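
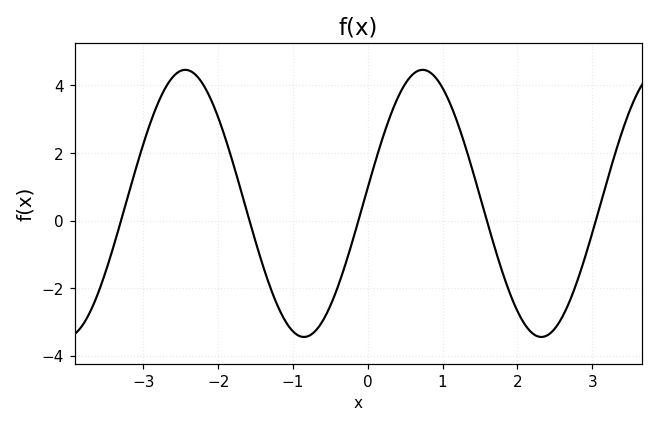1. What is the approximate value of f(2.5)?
-3.2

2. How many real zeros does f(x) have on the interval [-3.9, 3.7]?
5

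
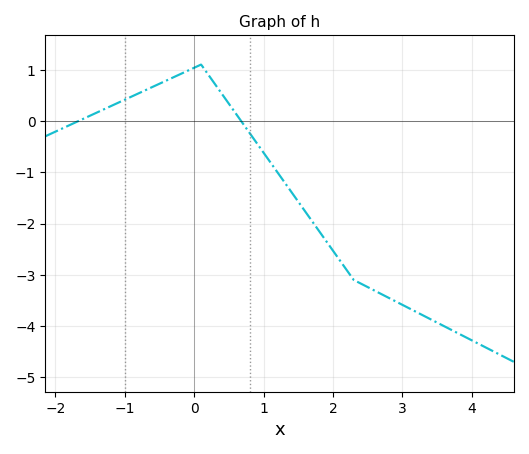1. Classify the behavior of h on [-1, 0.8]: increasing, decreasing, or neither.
neither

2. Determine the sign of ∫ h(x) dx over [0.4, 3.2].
negative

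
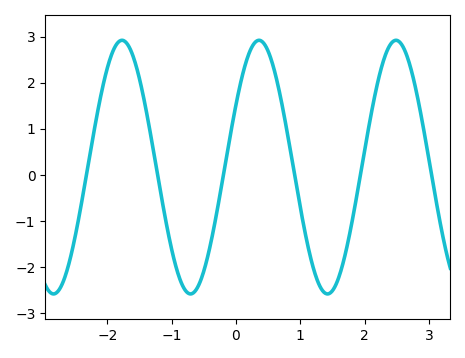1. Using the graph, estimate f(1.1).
-1.41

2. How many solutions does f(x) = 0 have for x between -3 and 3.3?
6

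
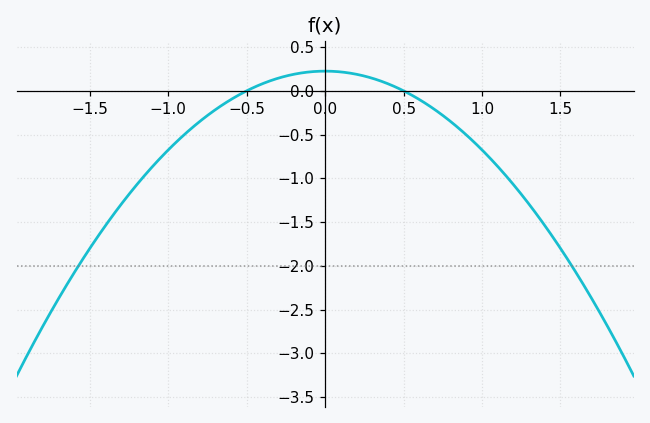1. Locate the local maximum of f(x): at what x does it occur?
0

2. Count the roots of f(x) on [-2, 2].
2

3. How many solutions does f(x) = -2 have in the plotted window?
2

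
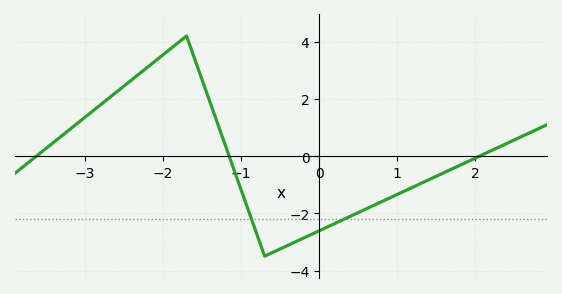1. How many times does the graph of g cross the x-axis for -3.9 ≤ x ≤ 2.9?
3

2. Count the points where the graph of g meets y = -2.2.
2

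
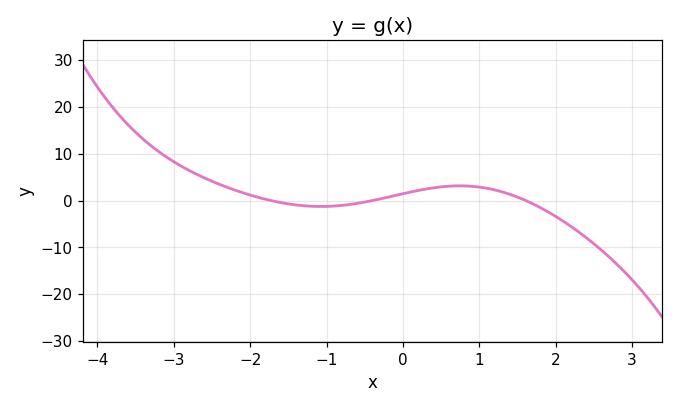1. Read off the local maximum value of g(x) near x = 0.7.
3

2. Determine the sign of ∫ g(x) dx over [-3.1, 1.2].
positive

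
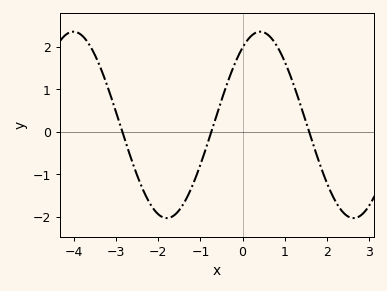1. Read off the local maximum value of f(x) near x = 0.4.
2.3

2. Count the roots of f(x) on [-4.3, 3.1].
3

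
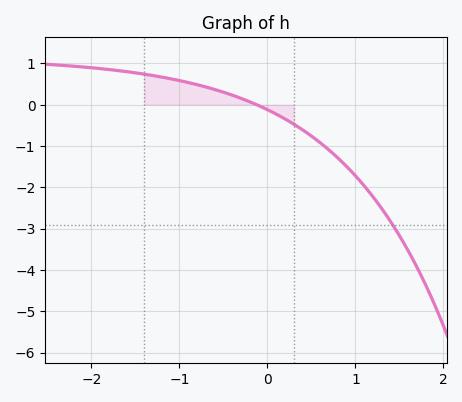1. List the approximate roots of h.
-0.122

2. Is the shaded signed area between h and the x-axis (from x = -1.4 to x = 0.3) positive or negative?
positive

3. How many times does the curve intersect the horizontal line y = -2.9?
1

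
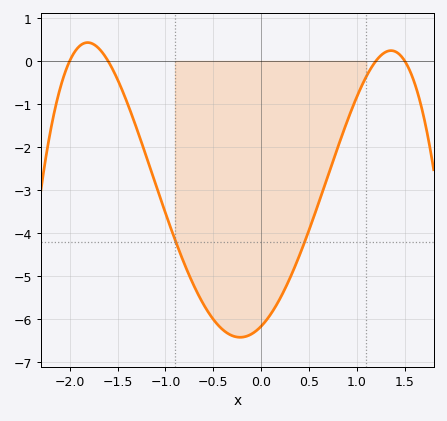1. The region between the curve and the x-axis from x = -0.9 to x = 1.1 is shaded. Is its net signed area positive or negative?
negative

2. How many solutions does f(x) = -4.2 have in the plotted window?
2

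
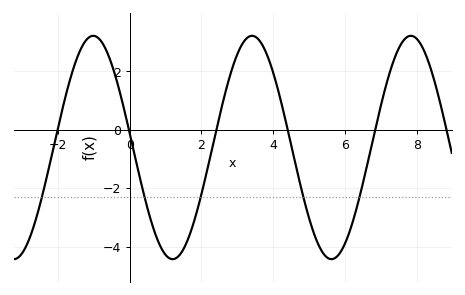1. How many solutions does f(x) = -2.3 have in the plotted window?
5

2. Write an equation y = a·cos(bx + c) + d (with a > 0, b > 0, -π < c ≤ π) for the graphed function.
y = 3.82cos(1.4x + 1.4) - 0.6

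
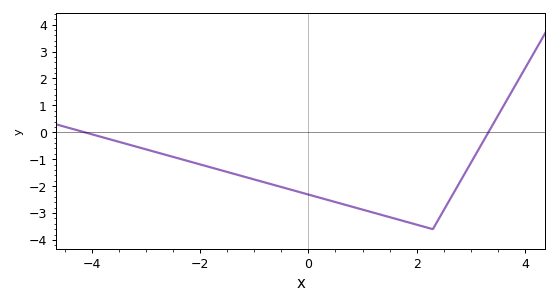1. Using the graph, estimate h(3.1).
-0.793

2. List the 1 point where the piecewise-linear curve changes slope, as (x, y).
(2.3, -3.6)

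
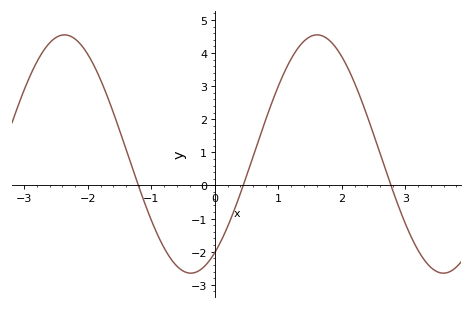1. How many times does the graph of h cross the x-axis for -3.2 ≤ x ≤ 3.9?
3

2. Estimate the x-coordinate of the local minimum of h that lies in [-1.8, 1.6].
-0.379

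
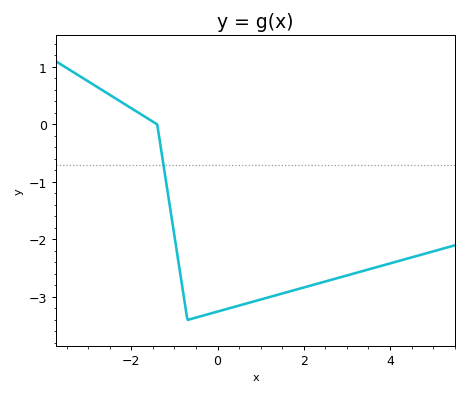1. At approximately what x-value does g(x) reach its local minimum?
-0.6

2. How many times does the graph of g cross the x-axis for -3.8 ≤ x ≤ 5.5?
1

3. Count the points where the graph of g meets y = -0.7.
1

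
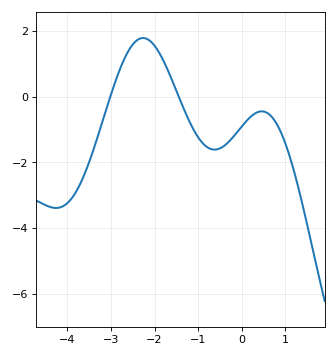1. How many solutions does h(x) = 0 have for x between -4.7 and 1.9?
2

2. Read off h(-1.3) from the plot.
-0.46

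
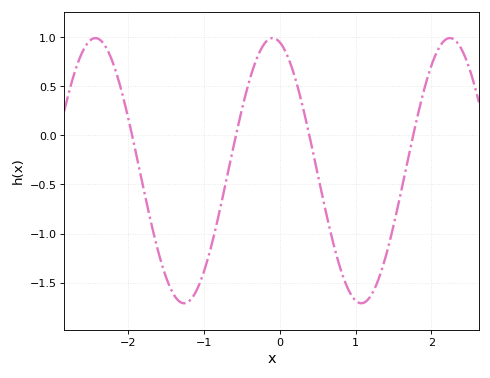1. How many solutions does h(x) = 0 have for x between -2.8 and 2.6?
4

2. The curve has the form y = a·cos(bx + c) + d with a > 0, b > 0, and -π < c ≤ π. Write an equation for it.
y = 1.35cos(2.69x + 0.25) - 0.36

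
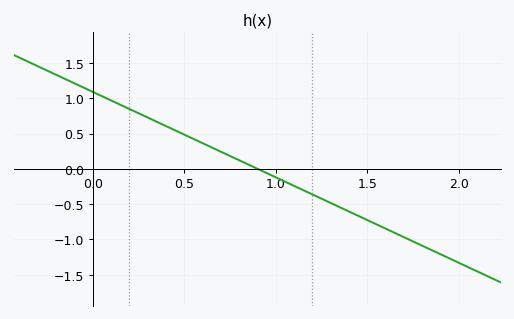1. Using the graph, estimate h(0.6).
0.35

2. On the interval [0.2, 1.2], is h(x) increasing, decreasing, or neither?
decreasing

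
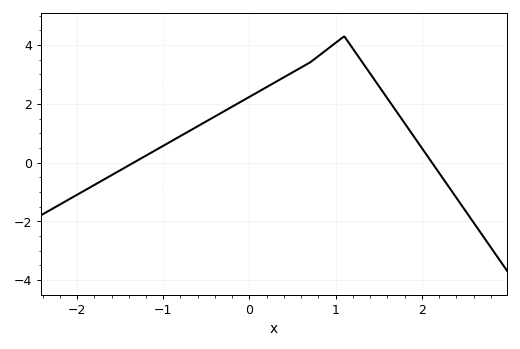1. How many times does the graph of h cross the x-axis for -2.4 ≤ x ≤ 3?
2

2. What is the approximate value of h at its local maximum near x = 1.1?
4.3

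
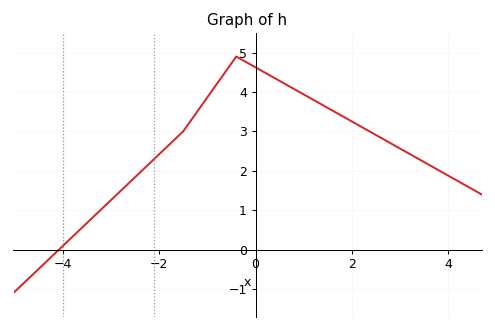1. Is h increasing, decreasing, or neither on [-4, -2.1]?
increasing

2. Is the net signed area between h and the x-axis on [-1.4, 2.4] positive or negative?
positive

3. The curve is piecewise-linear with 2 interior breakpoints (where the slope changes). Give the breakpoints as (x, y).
(-1.5, 3); (-0.4, 4.9)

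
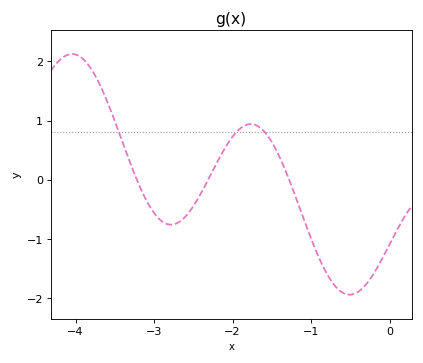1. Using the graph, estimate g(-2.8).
-0.757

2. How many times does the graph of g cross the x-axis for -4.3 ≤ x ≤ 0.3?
3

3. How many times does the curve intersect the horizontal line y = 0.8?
3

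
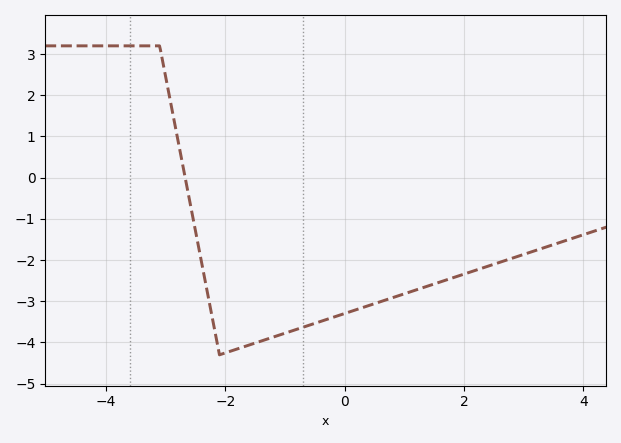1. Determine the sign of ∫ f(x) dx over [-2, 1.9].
negative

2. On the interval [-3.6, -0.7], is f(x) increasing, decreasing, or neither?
neither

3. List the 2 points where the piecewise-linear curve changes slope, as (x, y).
(-3.1, 3.2); (-2.1, -4.3)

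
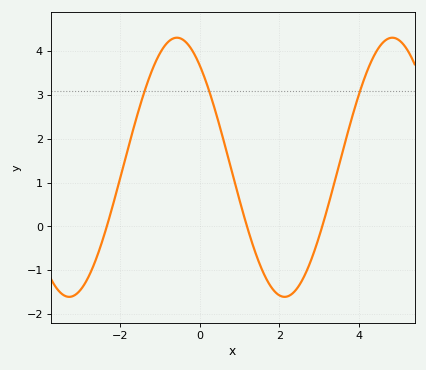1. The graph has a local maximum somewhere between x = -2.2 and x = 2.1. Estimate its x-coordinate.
-0.579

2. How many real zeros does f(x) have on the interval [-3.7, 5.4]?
3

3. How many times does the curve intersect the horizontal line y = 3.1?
3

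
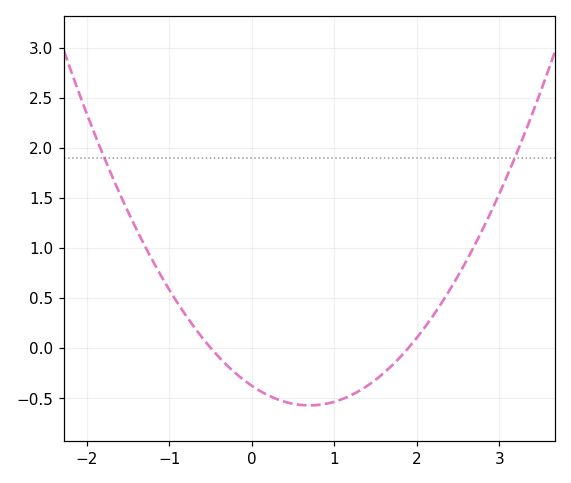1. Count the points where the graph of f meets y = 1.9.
2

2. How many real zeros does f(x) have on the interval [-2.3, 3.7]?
2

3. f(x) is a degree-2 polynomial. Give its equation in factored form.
y = 0.4(x + 0.5)(x - 1.9)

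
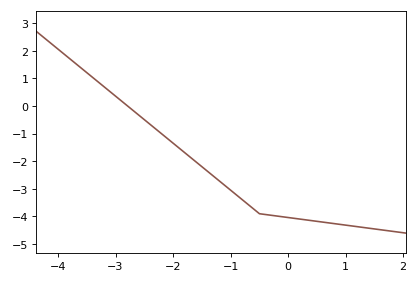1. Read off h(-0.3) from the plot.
-4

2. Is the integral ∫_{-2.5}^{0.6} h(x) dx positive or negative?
negative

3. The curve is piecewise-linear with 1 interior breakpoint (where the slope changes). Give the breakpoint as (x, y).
(-0.5, -3.9)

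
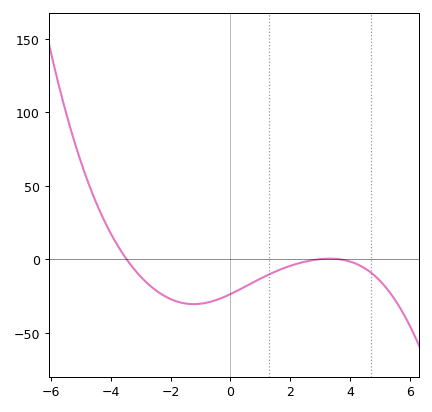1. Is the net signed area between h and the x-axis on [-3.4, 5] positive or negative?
negative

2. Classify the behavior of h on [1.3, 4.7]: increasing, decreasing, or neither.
neither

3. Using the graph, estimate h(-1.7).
-30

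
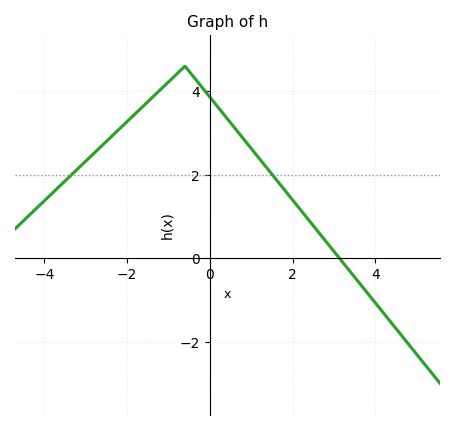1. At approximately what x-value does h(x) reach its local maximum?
-0.6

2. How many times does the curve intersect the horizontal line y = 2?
2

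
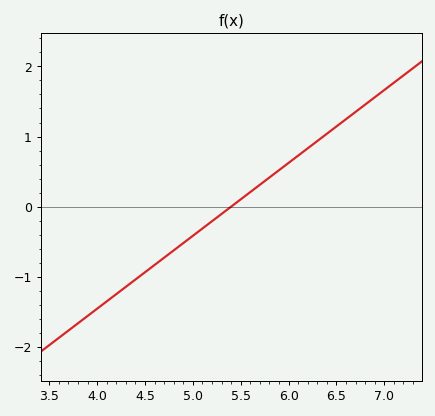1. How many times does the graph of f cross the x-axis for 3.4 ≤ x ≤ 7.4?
1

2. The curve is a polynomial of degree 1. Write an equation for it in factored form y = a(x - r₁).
y = 1.04(x - 5.4)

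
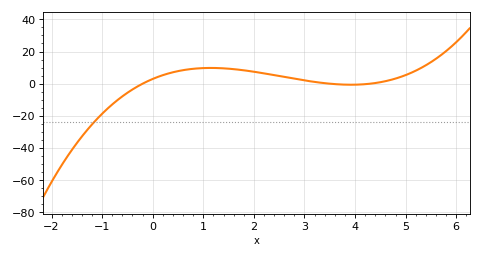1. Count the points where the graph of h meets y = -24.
1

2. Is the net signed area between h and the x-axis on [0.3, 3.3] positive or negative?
positive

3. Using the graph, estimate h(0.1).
4.2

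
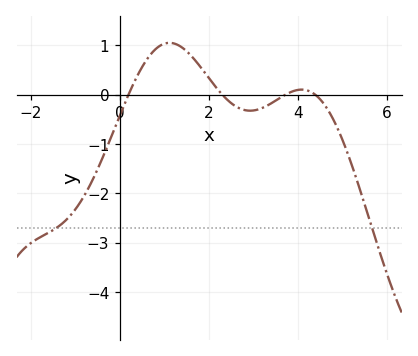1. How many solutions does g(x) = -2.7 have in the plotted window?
2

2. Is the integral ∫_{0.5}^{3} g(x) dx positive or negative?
positive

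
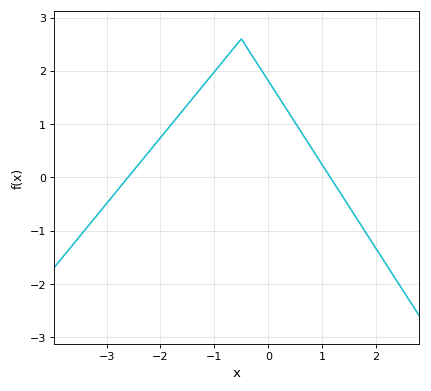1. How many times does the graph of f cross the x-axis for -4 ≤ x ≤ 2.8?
2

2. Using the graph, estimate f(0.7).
0.7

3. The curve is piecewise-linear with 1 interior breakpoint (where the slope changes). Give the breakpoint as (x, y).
(-0.5, 2.6)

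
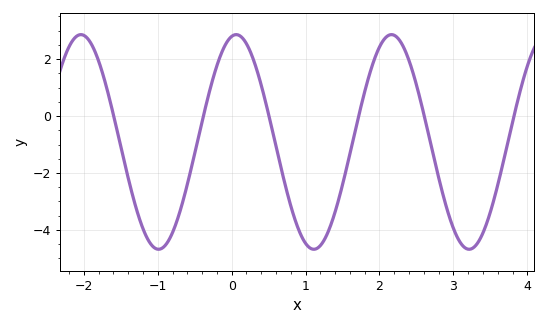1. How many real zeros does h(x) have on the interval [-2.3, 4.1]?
6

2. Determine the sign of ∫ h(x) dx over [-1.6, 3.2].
negative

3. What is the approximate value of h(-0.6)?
-2.4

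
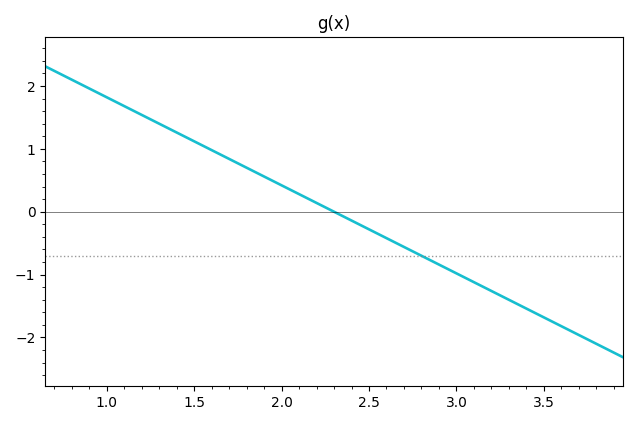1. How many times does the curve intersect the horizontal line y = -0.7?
1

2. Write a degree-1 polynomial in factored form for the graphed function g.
y = -1.4(x - 2.3)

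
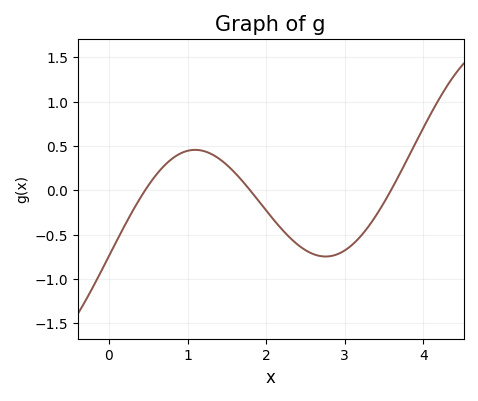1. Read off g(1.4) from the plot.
0.35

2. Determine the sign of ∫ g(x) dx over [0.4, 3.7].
negative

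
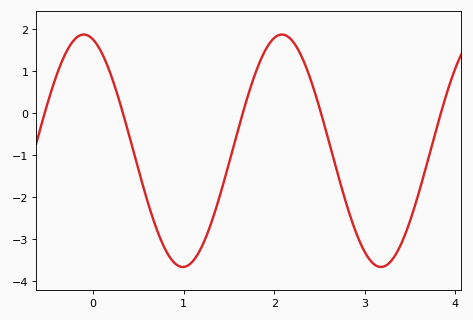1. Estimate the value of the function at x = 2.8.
-2.17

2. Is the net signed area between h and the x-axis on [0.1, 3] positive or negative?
negative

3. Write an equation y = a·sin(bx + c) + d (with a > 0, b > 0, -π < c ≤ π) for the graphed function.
y = 2.77sin(2.87x + 1.87) - 0.89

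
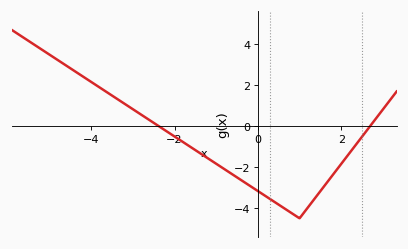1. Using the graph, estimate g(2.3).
-1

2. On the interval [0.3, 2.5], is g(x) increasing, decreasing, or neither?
neither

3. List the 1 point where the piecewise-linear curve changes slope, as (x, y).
(1, -4.5)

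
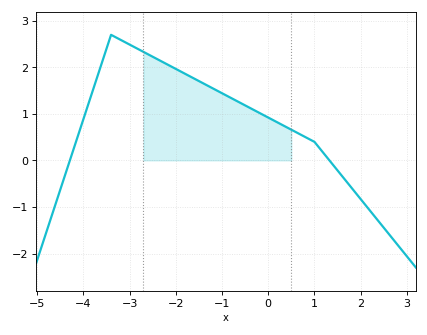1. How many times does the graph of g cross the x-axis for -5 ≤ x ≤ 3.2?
2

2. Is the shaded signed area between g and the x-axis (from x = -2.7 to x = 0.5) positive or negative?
positive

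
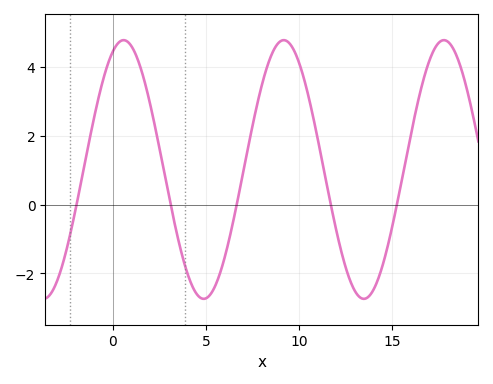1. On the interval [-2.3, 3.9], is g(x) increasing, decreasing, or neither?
neither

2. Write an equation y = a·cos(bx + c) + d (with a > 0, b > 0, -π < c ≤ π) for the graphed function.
y = 3.76cos(0.73x - 0.42) + 1.02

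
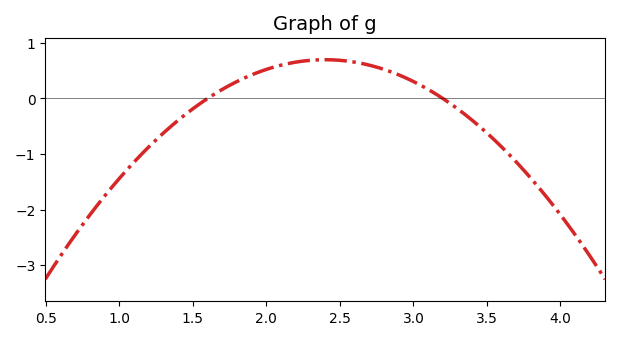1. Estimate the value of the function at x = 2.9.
0.4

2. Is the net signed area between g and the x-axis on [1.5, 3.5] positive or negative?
positive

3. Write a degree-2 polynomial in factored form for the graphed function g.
y = -1.09(x - 1.6)(x - 3.2)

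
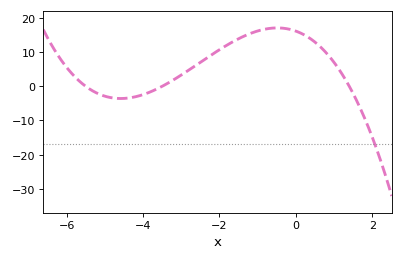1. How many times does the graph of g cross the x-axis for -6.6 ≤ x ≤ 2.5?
3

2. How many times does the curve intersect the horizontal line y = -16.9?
1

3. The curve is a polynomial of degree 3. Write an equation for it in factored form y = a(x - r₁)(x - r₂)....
y = -0.6(x + 5.5)(x + 3.5)(x - 1.4)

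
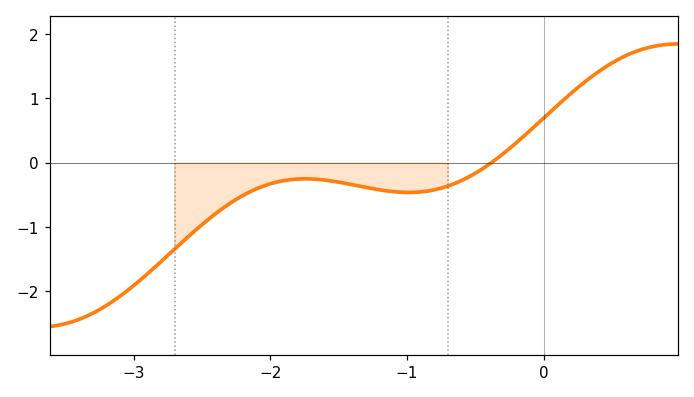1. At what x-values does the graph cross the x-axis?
-0.4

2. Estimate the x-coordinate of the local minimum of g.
-1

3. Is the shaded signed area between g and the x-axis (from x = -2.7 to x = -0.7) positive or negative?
negative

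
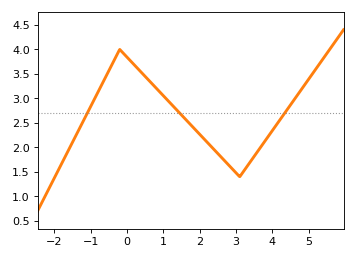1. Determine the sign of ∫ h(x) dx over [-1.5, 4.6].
positive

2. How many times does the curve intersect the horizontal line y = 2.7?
3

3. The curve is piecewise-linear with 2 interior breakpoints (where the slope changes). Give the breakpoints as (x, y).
(-0.2, 4); (3.1, 1.4)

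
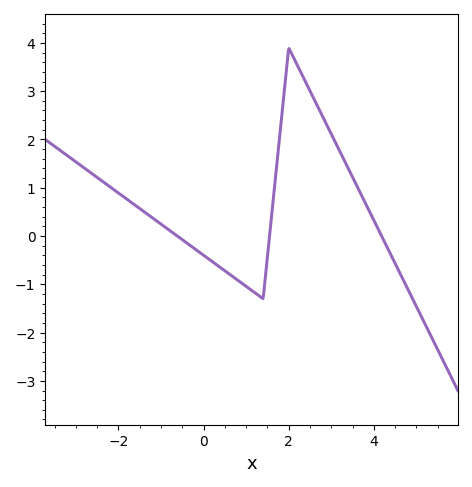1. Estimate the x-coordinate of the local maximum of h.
2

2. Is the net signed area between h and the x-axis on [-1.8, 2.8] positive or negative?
positive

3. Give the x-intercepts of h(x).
-0.617, 1.55, 4.18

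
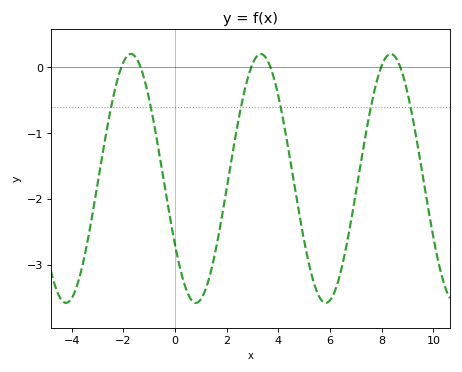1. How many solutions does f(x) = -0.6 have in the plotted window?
6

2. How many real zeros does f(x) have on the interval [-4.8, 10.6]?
6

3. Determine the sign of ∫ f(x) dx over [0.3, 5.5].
negative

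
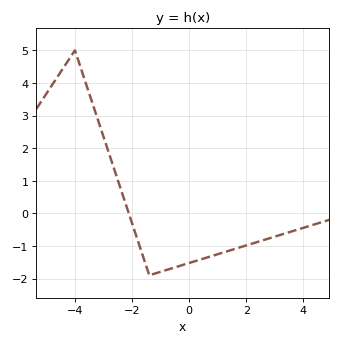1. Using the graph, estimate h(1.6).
-1.09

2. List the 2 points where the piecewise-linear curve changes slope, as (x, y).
(-4, 5); (-1.4, -1.9)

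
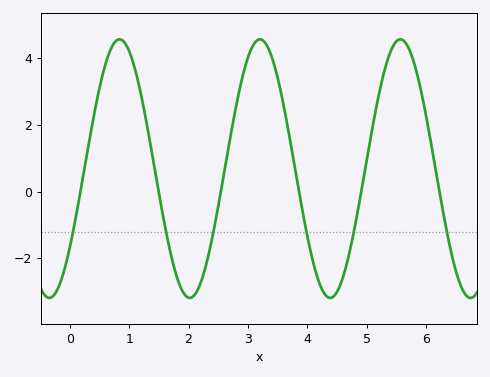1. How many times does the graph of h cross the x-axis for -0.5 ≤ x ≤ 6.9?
6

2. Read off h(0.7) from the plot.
4.4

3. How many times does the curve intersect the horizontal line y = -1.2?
6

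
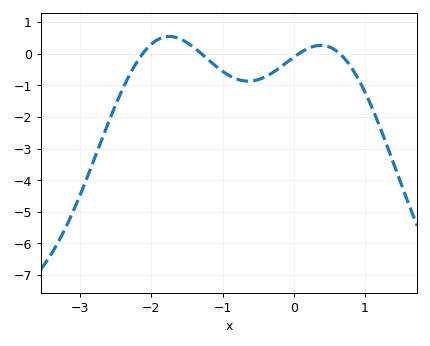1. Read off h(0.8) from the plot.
-0.4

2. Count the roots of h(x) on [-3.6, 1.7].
4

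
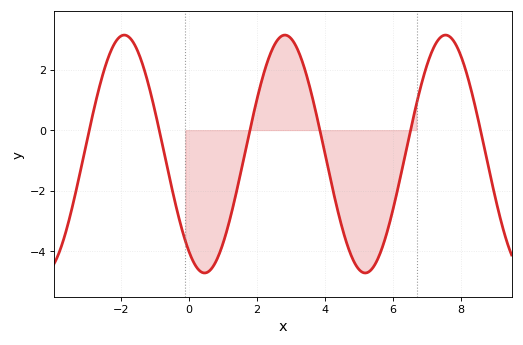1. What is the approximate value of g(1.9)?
0.6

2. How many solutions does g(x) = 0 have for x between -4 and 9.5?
6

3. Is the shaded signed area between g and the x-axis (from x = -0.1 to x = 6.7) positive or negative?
negative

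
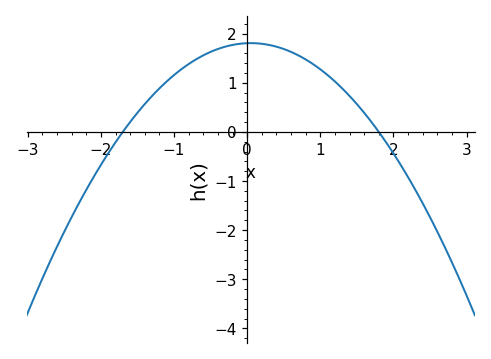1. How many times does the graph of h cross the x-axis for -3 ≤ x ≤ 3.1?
2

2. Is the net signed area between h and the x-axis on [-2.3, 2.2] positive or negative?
positive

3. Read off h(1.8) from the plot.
0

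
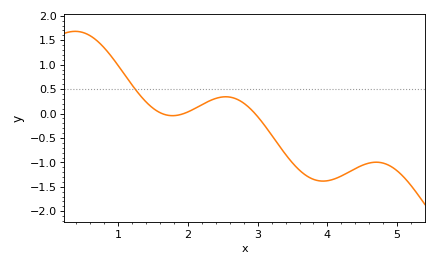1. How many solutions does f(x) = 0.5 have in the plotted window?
1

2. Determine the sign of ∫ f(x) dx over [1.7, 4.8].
negative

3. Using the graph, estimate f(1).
1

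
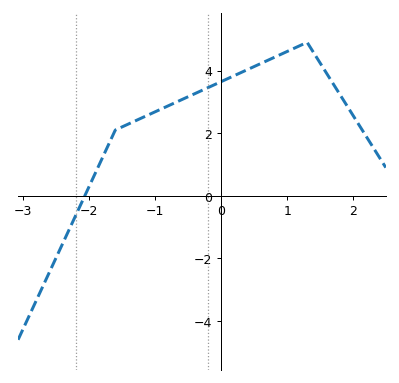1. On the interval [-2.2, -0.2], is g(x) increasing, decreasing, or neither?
increasing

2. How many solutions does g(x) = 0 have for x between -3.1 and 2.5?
1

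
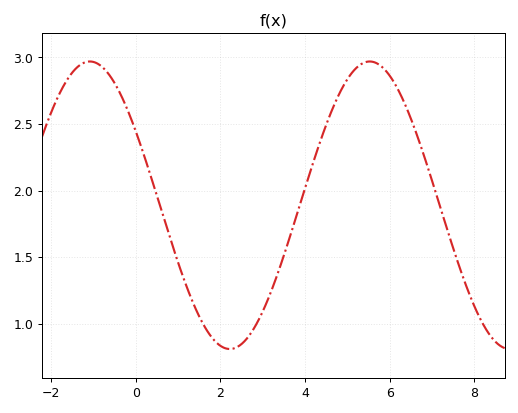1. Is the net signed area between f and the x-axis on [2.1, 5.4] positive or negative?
positive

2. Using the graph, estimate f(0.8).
1.66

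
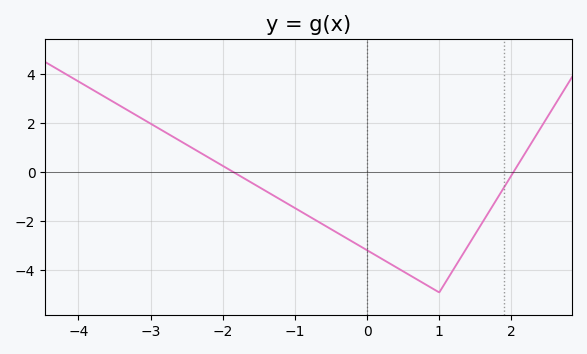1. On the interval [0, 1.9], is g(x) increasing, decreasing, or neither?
neither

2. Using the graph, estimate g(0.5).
-4.04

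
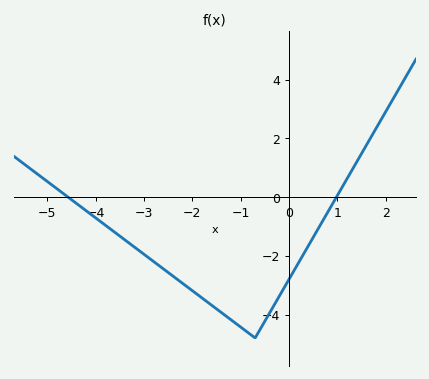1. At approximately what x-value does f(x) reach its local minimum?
-0.699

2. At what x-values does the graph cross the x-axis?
-4.57, 0.98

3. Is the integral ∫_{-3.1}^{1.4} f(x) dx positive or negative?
negative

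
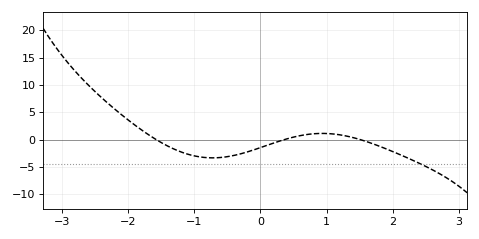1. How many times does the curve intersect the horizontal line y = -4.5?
1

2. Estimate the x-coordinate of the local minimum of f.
-0.721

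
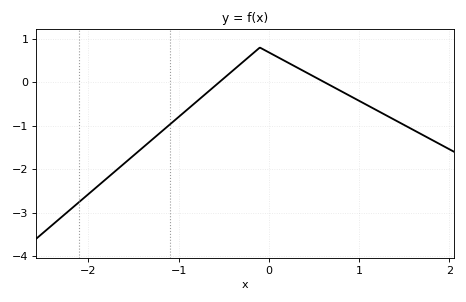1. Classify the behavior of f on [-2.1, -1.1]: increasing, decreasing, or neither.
increasing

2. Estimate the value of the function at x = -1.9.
-2.4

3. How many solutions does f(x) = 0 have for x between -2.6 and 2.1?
2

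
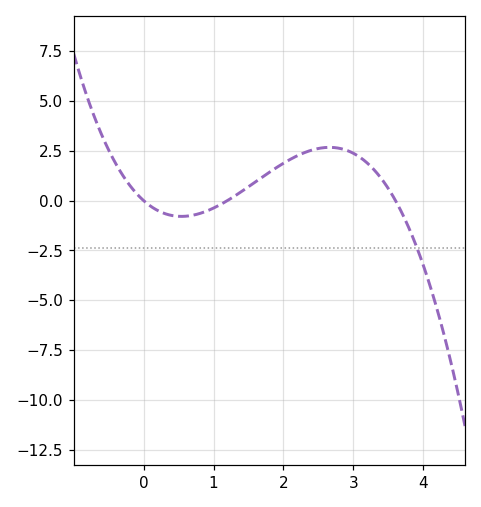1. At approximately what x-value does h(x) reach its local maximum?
2.66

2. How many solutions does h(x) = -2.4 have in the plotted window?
1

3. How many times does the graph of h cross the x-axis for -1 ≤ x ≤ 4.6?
3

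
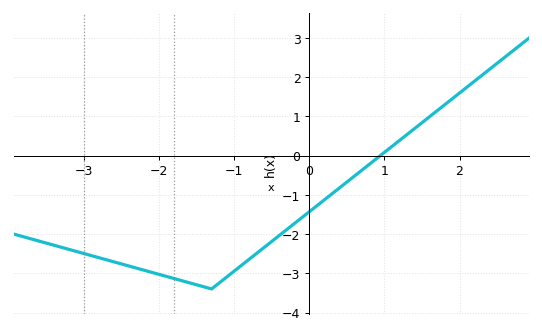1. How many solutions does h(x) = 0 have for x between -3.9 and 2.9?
1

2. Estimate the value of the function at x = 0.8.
-0.223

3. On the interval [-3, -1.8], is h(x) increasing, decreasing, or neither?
decreasing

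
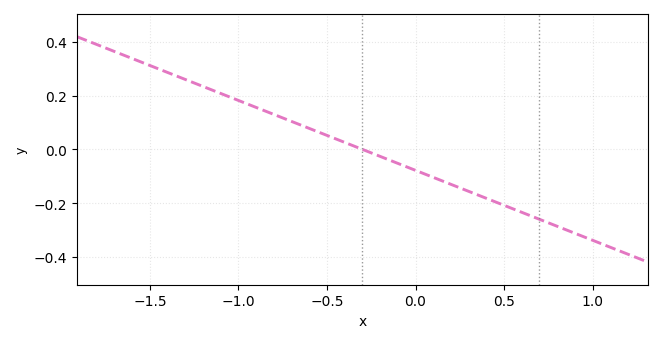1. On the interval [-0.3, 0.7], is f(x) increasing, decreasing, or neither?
decreasing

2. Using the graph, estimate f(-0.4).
0.026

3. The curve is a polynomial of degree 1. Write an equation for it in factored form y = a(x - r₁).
y = -0.26(x + 0.3)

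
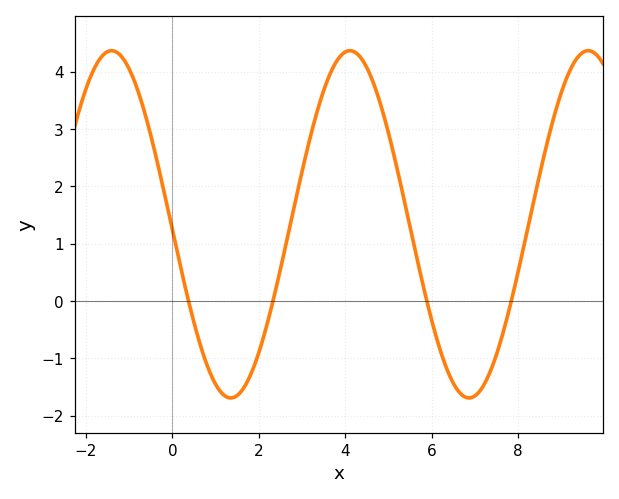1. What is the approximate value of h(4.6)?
3.9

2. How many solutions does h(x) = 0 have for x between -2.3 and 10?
4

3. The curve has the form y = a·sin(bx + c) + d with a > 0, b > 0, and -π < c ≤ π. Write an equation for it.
y = 3.03sin(1.14x - 3.11) + 1.34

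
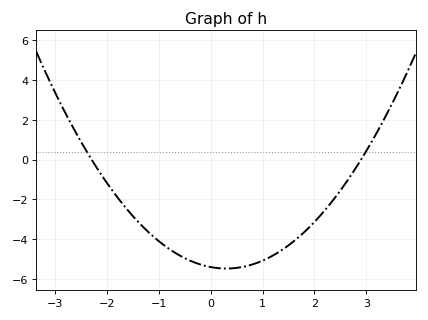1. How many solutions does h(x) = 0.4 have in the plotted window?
2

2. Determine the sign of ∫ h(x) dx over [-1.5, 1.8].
negative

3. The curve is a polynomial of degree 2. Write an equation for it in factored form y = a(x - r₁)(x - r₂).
y = 0.81(x + 2.3)(x - 2.9)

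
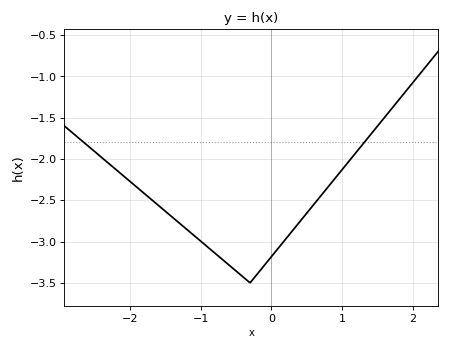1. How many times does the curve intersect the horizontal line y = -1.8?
2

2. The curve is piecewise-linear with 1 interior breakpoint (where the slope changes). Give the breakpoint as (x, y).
(-0.3, -3.5)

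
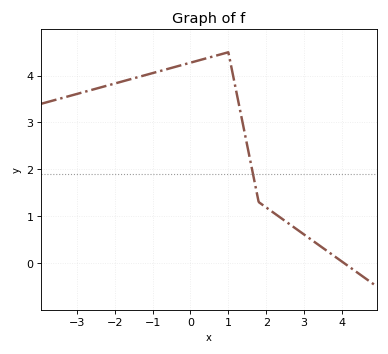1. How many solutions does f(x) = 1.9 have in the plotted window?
1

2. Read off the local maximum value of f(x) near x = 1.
4.5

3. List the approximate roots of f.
4.05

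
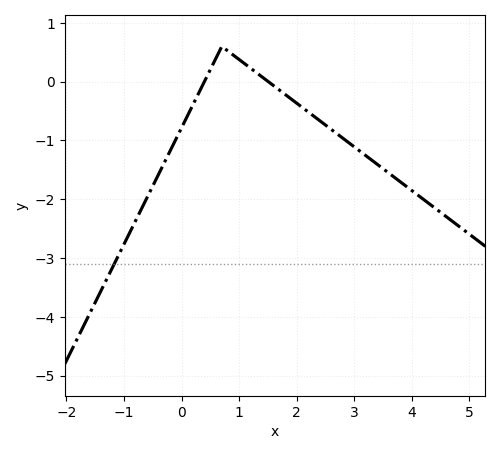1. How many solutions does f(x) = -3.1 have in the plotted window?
1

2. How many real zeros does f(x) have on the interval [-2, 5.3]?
2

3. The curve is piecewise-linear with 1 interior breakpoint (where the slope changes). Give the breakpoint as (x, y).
(0.7, 0.6)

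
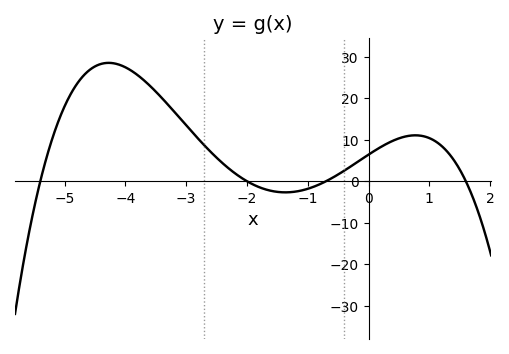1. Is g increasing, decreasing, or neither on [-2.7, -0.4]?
neither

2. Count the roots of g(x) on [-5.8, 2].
4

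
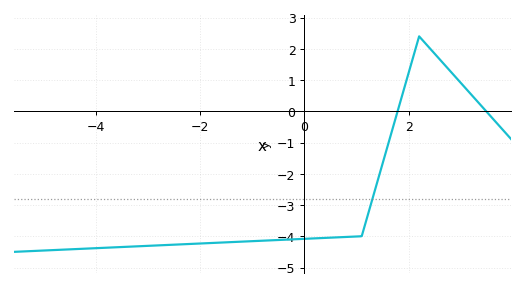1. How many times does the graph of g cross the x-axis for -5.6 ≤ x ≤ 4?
2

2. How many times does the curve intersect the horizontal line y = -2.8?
1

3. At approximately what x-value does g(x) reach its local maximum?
2.2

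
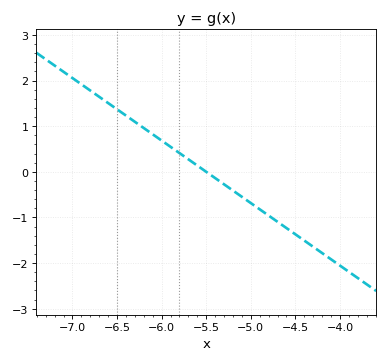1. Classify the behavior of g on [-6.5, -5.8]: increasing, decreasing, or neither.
decreasing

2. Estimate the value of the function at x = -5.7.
0.3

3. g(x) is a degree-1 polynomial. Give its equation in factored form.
y = -1.37(x + 5.5)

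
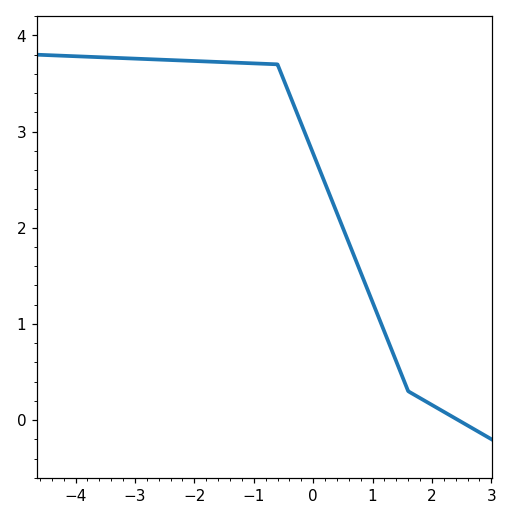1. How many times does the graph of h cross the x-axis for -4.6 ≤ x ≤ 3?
1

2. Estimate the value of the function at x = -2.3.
3.74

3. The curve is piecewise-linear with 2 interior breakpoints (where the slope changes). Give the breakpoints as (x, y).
(-0.6, 3.7); (1.6, 0.3)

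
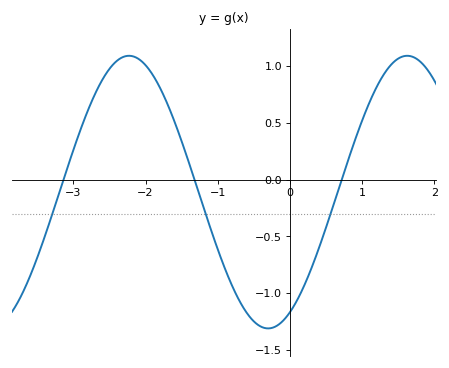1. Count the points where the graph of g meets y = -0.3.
3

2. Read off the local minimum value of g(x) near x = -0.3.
-1.3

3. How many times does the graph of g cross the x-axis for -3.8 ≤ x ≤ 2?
3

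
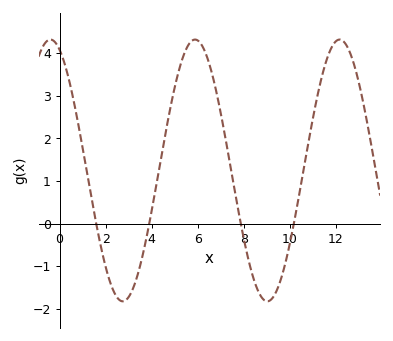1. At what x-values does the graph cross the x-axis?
1.59, 3.89, 7.87, 10.2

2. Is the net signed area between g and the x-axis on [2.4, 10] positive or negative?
positive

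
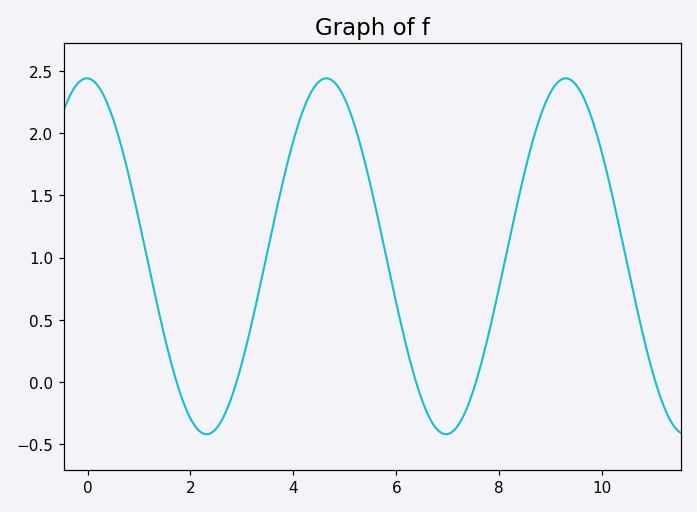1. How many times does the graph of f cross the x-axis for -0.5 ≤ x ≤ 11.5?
5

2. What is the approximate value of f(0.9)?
1.48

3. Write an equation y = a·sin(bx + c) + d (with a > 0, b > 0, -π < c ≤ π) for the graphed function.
y = 1.43sin(1.35x + 1.59) + 1.01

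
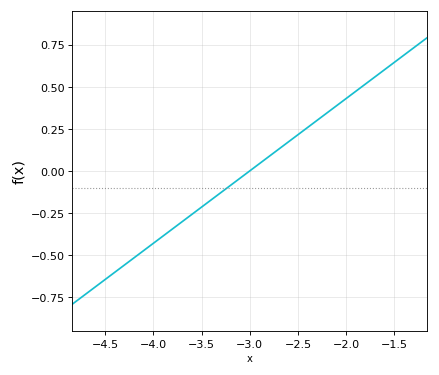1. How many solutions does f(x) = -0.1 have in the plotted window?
1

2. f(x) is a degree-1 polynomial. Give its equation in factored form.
y = 0.43(x + 3)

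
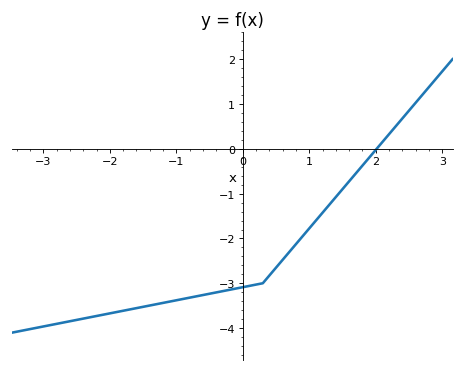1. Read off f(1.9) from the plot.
-0.198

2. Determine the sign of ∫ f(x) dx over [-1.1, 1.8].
negative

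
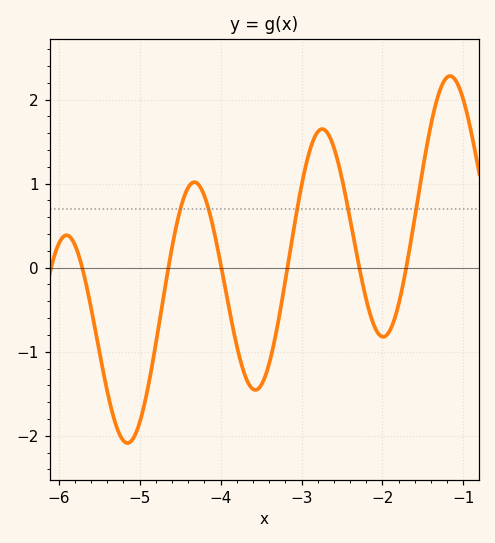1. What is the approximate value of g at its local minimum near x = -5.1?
-2.1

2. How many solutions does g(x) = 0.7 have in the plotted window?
5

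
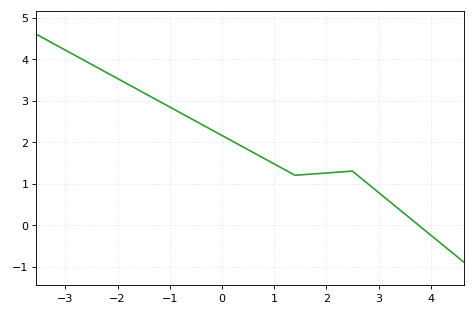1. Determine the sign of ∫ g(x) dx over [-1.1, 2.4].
positive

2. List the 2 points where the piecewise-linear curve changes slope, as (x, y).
(1.4, 1.2); (2.5, 1.3)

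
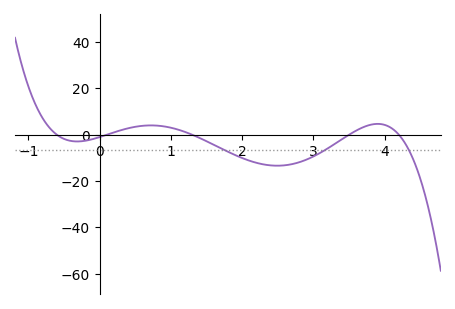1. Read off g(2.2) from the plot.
-12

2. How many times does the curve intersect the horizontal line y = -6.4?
3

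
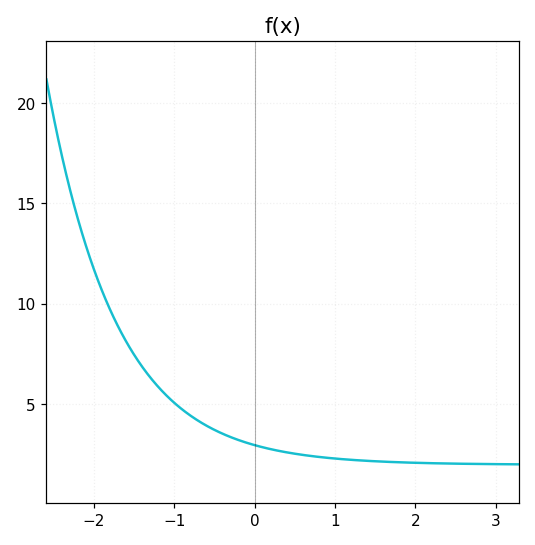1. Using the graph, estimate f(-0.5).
3.71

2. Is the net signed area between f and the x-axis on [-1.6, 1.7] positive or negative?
positive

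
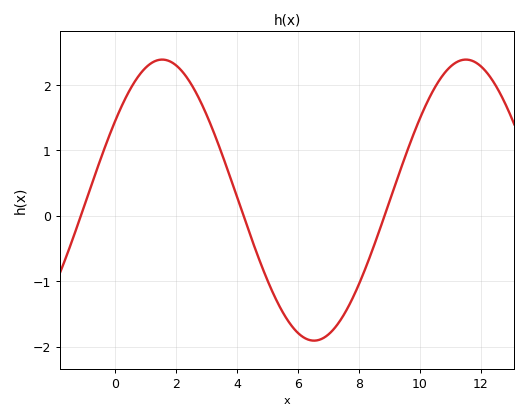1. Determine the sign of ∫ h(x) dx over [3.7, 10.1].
negative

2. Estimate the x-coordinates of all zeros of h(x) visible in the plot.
-1.2, 4.2, 8.8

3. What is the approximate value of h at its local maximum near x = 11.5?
2.4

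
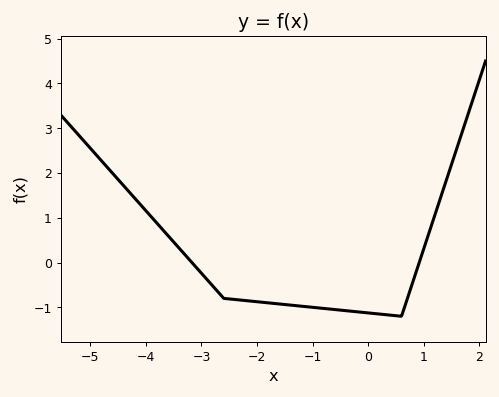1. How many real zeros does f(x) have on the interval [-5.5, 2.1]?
2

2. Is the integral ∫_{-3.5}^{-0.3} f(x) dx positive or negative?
negative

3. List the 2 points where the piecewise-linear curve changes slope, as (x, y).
(-2.6, -0.8); (0.6, -1.2)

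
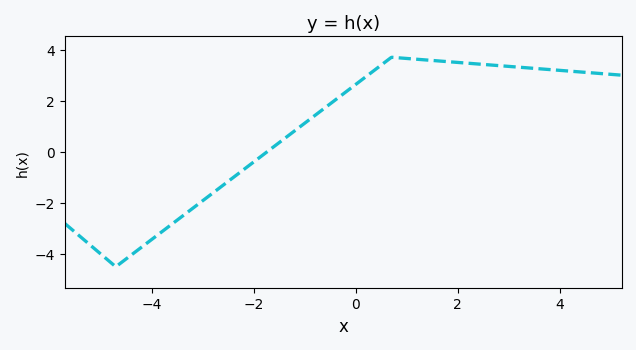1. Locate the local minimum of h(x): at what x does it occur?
-4.6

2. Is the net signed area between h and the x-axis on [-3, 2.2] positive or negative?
positive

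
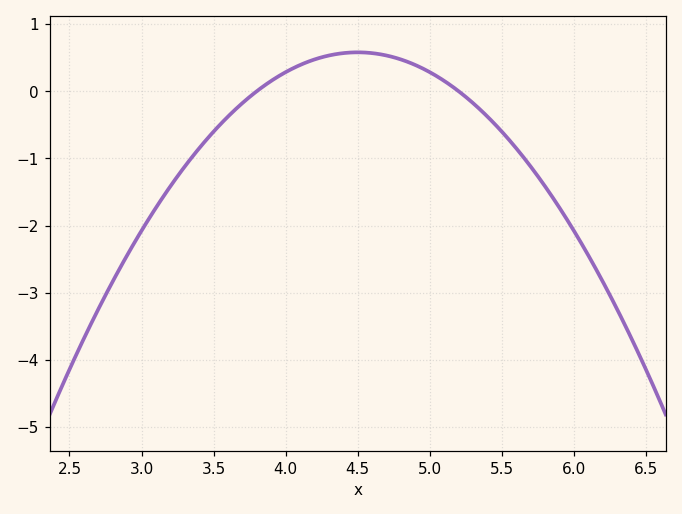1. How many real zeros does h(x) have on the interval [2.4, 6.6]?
2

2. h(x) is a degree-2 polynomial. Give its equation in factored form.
y = -1.18(x - 3.8)(x - 5.2)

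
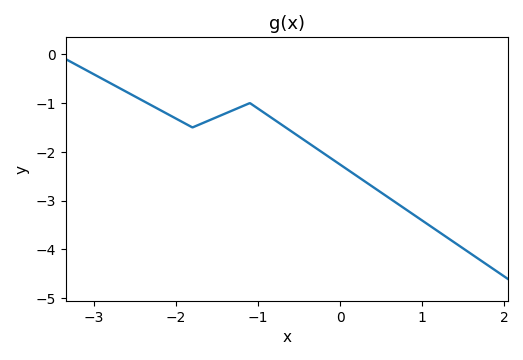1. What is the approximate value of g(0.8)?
-3.18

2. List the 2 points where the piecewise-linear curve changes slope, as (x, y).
(-1.8, -1.5); (-1.1, -1)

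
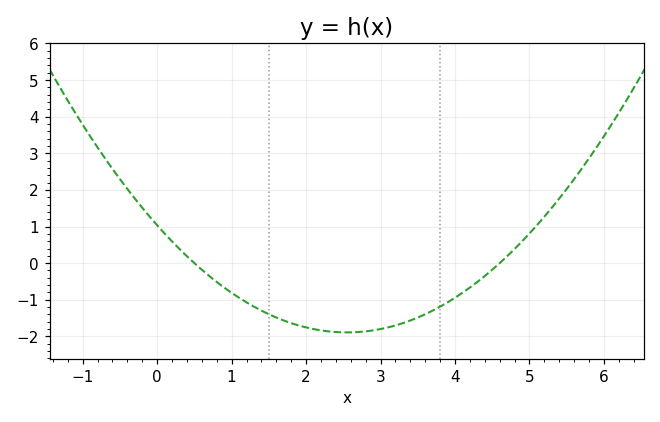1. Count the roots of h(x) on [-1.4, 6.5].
2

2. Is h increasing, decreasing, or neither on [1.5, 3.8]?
neither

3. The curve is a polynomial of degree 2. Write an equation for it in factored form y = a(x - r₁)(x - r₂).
y = 0.45(x - 0.5)(x - 4.6)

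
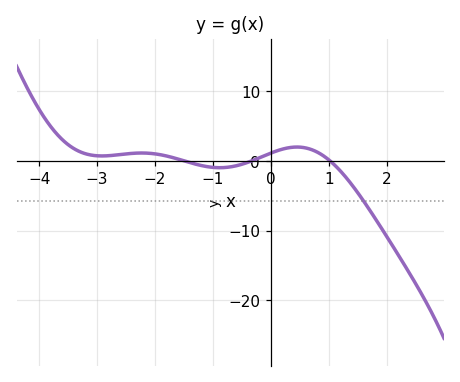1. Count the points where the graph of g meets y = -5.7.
1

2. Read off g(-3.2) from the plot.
1.02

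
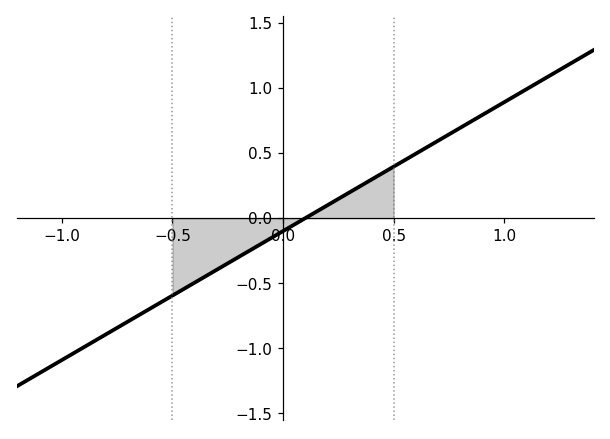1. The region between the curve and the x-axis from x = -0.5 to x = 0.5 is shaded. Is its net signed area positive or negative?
negative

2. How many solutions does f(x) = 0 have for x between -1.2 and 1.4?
1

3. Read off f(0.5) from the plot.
0.396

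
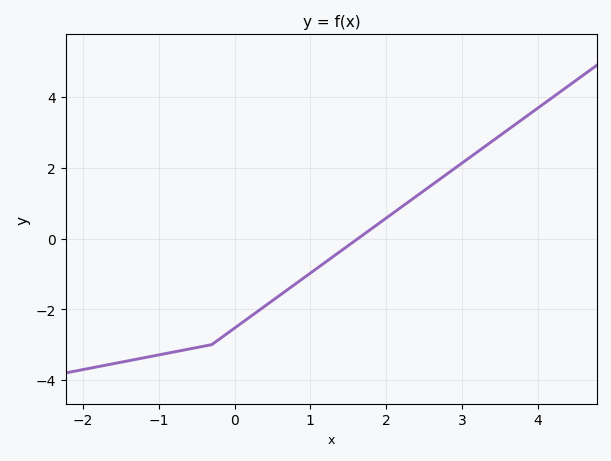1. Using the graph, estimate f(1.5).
-0.203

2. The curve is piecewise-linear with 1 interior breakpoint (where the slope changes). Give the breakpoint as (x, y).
(-0.3, -3)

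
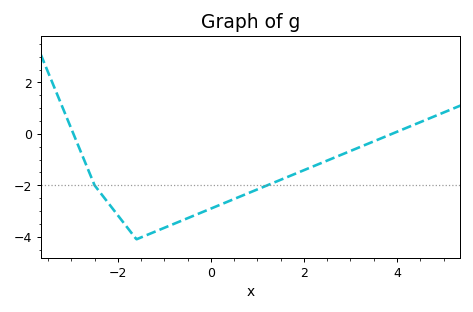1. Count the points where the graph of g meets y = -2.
2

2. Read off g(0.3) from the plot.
-2.68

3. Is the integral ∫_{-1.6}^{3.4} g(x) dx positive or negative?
negative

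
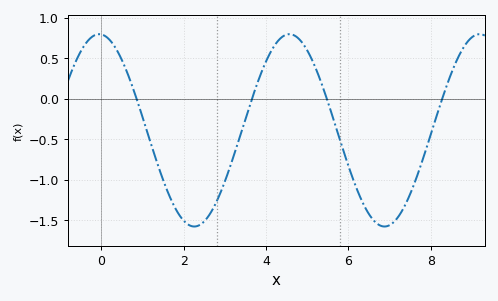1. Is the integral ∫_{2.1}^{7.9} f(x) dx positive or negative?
negative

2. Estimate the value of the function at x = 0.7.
0.231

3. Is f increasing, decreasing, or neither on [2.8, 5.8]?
neither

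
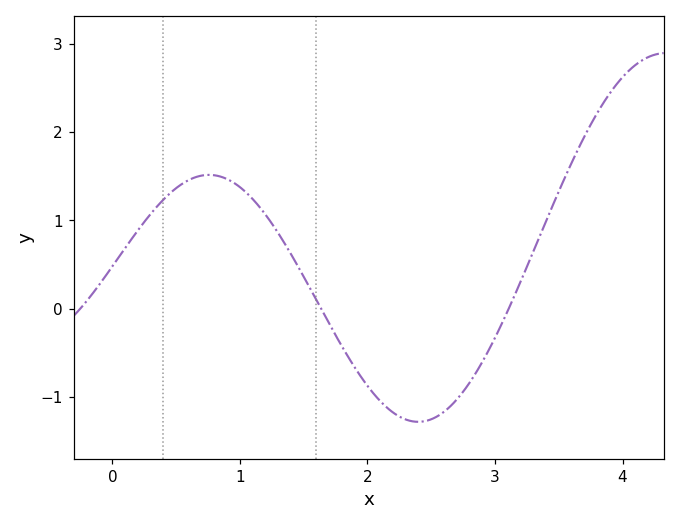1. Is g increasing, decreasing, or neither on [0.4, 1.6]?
neither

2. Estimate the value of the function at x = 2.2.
-1.18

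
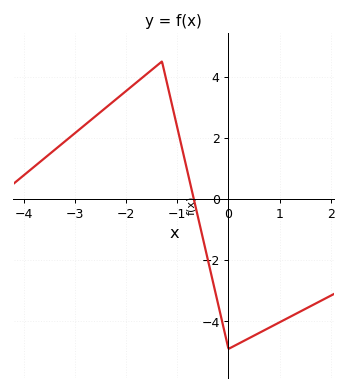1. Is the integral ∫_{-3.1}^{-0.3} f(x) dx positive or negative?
positive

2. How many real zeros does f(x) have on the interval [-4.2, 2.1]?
1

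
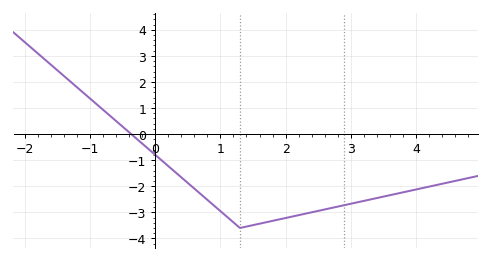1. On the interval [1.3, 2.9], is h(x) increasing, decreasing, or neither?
increasing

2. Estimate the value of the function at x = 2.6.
-2.89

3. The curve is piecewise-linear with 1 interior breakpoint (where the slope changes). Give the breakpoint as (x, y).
(1.3, -3.6)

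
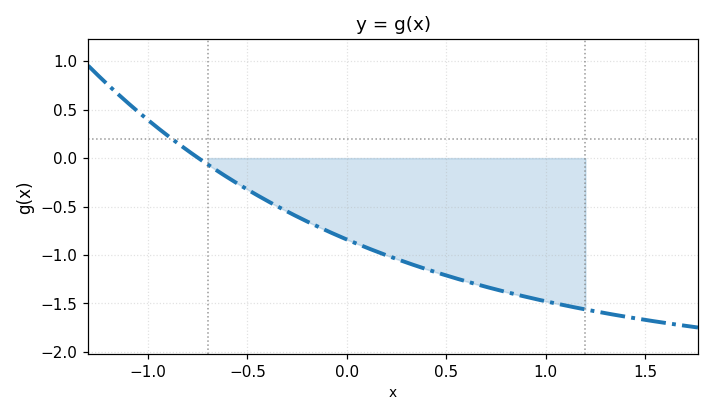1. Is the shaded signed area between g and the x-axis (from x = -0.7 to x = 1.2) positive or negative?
negative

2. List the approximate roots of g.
-0.75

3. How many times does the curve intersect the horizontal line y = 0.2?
1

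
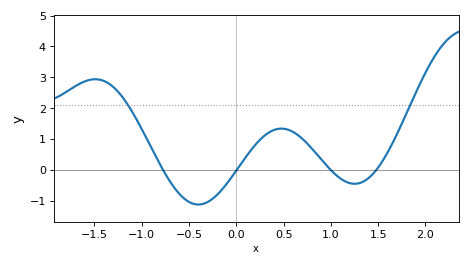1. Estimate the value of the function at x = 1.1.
-0.3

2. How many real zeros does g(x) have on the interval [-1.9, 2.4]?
4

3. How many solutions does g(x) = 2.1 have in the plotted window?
2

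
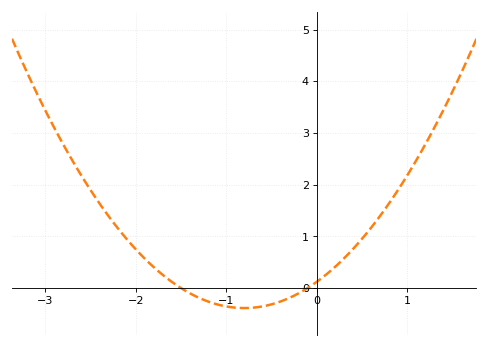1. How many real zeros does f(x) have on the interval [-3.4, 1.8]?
2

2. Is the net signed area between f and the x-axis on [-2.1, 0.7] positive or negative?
positive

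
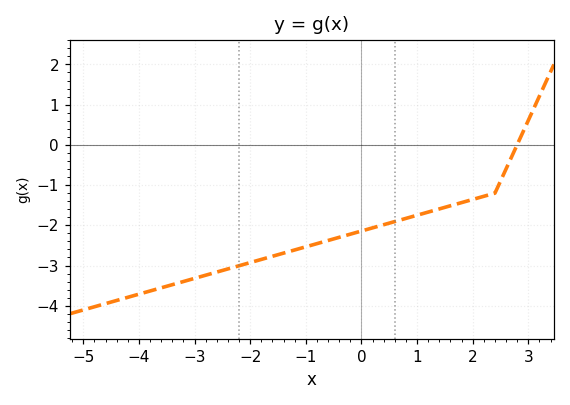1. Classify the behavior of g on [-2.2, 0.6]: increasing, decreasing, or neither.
increasing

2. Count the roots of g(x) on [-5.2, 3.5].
1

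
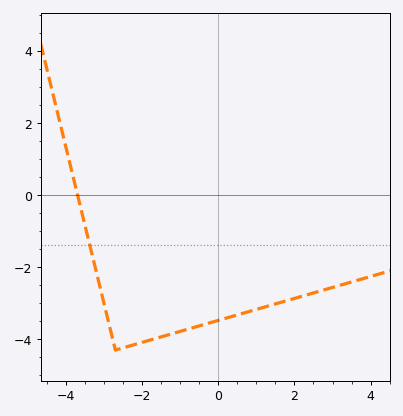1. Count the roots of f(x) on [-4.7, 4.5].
1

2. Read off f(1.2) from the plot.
-3.2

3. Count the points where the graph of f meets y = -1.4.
1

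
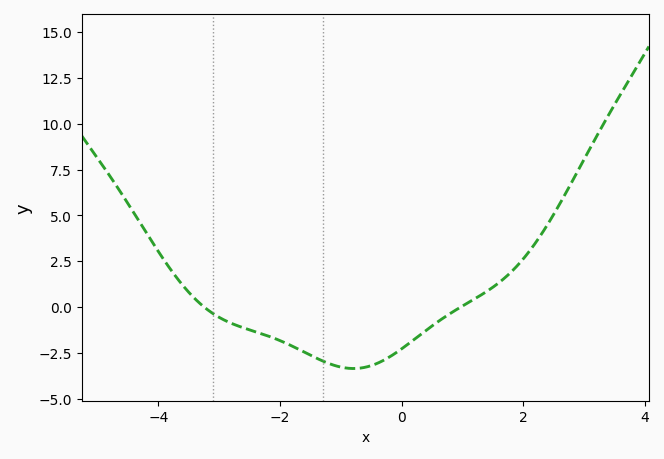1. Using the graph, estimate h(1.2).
0.5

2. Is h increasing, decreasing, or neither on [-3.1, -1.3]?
decreasing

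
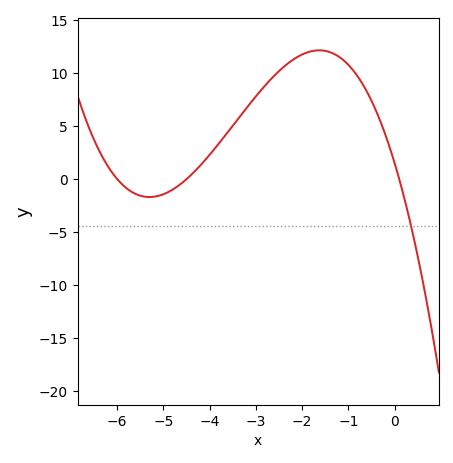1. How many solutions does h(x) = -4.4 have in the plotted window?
1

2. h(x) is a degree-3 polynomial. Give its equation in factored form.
y = -0.56(x + 6)(x + 4.5)(x - 0.1)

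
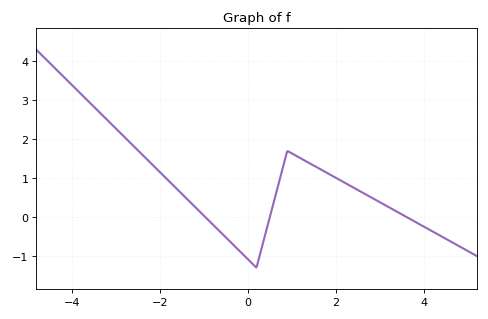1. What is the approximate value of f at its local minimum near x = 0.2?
-1.3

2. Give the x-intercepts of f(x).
-0.963, 0.503, 3.62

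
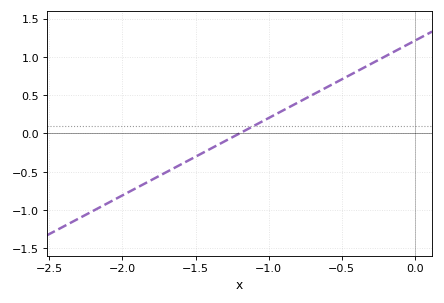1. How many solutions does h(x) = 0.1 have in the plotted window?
1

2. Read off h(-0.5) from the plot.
0.7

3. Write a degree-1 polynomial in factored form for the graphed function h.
y = 1.01(x + 1.2)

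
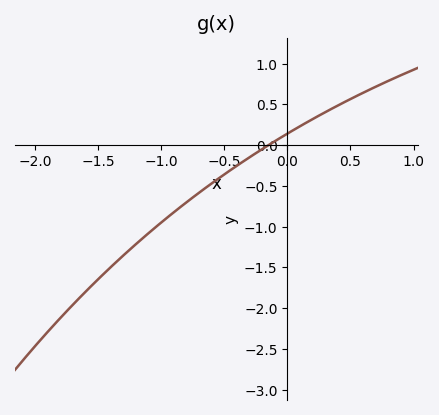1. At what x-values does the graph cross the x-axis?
-0.15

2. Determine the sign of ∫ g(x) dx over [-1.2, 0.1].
negative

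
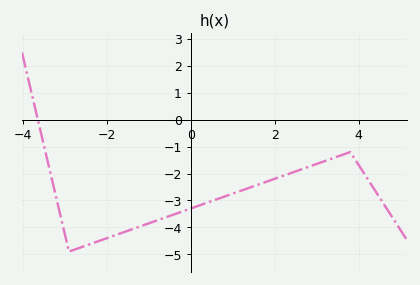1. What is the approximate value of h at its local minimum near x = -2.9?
-4.9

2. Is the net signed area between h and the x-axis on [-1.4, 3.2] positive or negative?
negative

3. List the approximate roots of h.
-3.6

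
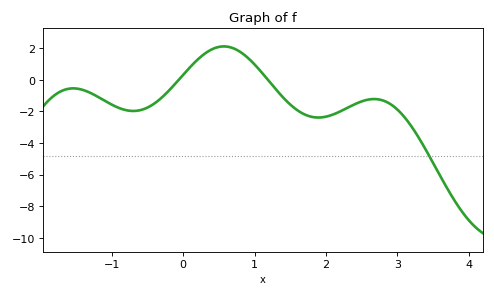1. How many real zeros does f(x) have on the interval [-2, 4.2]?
2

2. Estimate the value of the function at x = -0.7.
-1.97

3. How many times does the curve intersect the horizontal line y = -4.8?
1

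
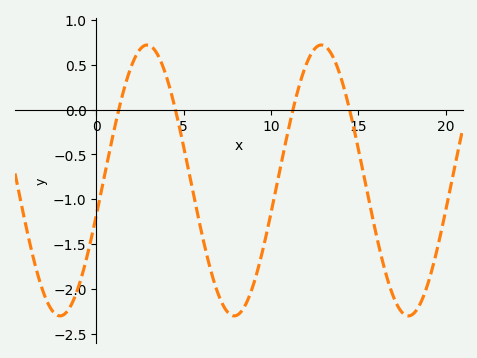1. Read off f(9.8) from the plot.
-1.34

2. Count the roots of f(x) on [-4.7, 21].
4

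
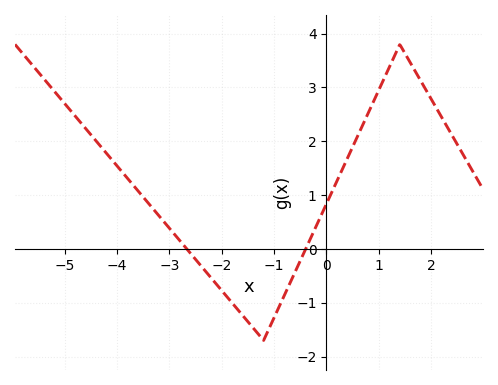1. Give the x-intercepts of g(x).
-2.67, -0.396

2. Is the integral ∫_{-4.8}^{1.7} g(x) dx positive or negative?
positive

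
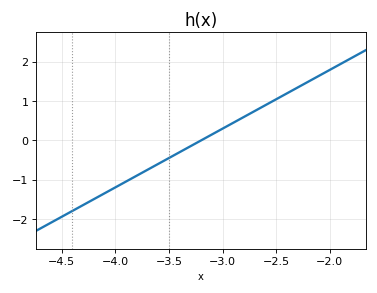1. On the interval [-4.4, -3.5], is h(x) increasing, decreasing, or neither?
increasing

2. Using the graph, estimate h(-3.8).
-0.894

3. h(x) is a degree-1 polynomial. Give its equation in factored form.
y = 1.49(x + 3.2)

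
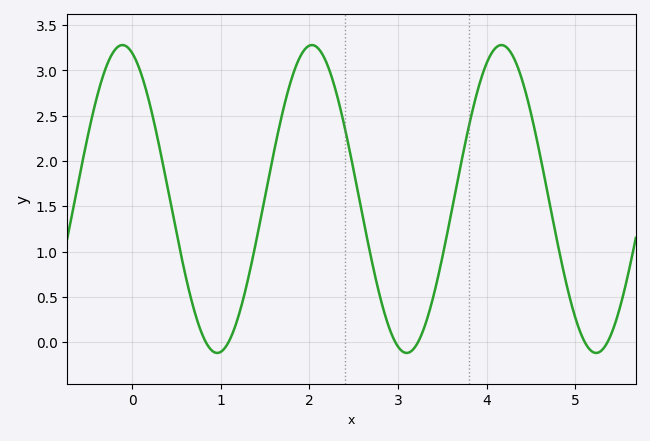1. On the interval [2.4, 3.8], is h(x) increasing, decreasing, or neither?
neither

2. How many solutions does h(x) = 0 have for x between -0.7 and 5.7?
6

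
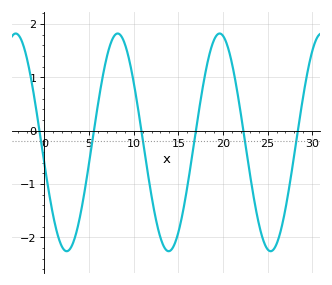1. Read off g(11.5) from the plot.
-0.71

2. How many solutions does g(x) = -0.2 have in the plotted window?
6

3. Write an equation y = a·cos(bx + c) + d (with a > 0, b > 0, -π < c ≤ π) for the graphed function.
y = 2.04cos(0.55x + 1.77) - 0.22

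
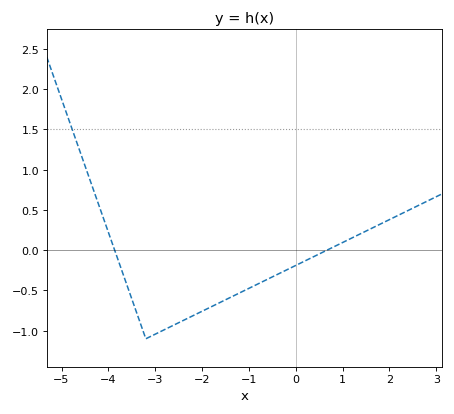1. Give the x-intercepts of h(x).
-3.8, 0.6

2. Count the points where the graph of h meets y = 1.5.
1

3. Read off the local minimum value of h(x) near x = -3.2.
-1.1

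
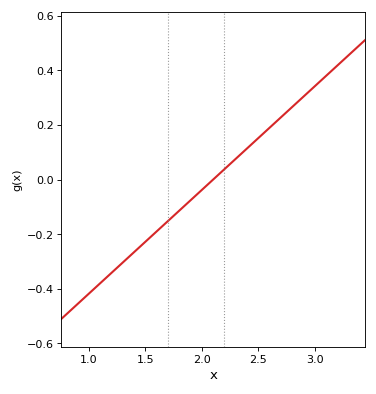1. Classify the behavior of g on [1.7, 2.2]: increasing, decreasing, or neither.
increasing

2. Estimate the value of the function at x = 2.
-0.04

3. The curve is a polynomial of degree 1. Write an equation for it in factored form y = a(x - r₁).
y = 0.38(x - 2.1)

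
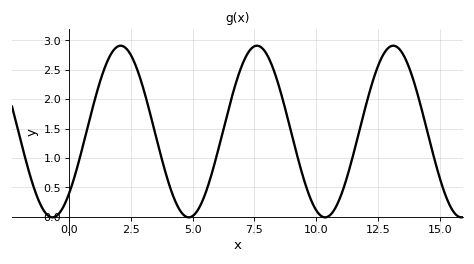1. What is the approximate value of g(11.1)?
0.5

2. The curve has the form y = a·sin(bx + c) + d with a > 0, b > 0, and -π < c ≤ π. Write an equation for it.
y = 1.46sin(1.1x - 0.81) + 1.45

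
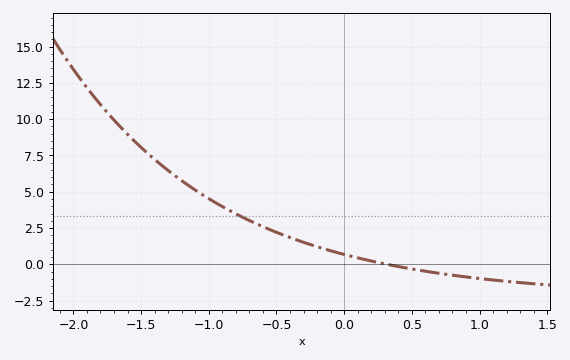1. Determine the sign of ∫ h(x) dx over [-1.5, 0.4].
positive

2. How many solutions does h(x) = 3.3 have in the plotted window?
1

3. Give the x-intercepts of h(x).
0.316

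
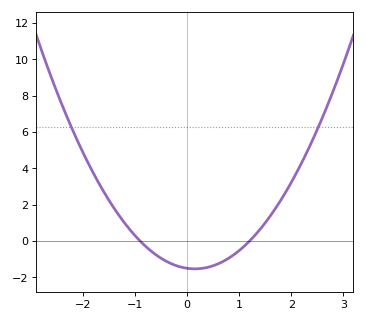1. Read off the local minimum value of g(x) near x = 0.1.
-1.6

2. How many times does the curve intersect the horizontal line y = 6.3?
2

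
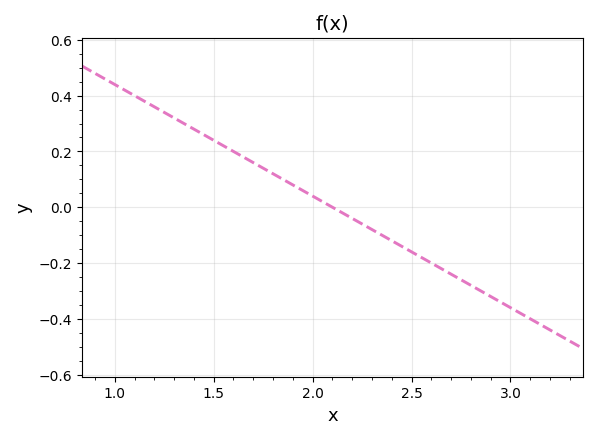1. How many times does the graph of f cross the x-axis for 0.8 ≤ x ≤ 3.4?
1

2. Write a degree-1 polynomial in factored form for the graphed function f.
y = -0.4(x - 2.1)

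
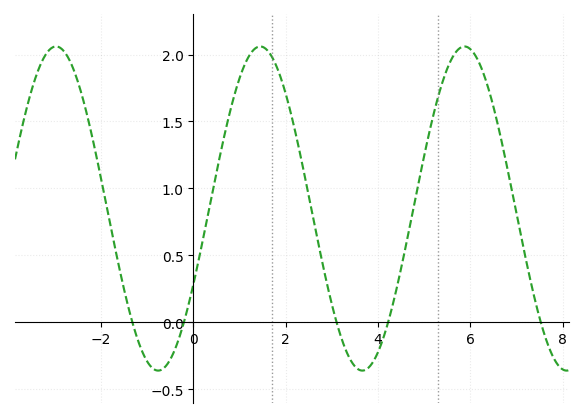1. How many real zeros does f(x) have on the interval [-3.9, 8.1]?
5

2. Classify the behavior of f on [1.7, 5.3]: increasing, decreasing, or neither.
neither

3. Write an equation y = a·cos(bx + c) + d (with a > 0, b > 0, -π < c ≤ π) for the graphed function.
y = 1.21cos(1.42x - 2.06) + 0.85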